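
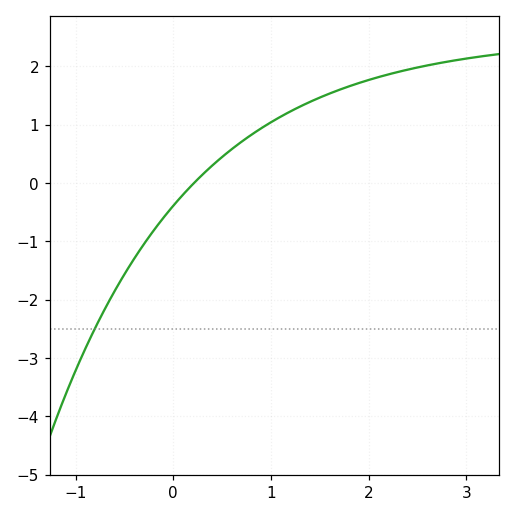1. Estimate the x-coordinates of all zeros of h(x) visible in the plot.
0.212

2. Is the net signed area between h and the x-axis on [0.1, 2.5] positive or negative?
positive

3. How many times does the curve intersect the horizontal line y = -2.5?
1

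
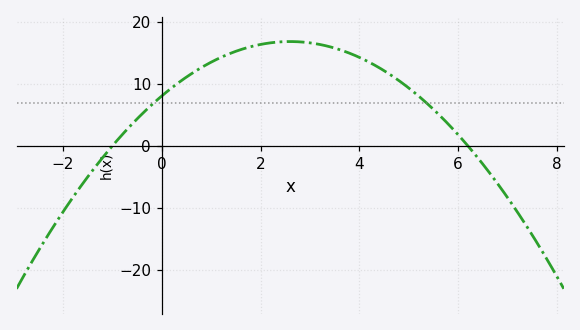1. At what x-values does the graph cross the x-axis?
-1, 6.2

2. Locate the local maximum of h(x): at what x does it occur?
2.6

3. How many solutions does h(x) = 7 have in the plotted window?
2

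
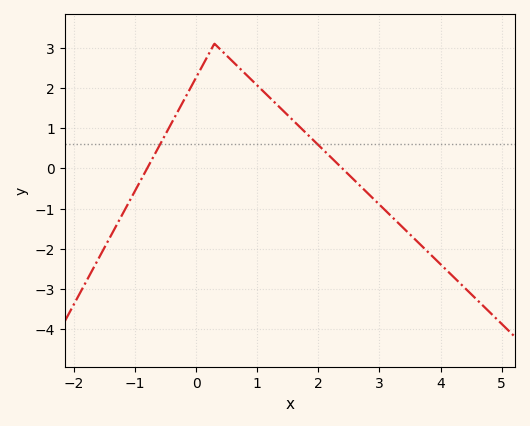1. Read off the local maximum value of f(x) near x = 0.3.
3.1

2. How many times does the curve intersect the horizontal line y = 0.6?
2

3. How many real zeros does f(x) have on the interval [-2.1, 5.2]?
2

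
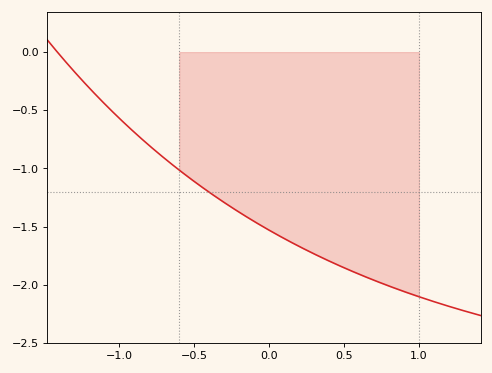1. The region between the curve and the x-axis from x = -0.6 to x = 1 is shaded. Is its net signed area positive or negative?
negative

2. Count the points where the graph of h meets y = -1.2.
1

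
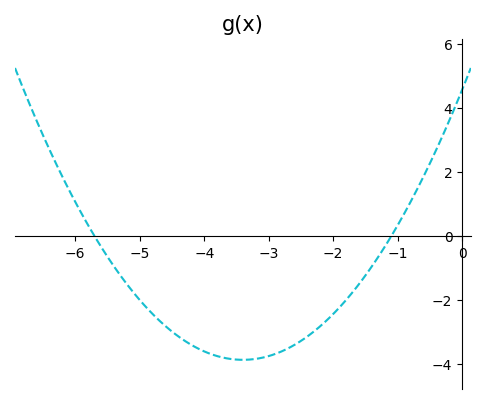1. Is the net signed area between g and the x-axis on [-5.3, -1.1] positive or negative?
negative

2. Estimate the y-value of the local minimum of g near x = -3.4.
-3.86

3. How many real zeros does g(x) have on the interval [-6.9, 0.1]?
2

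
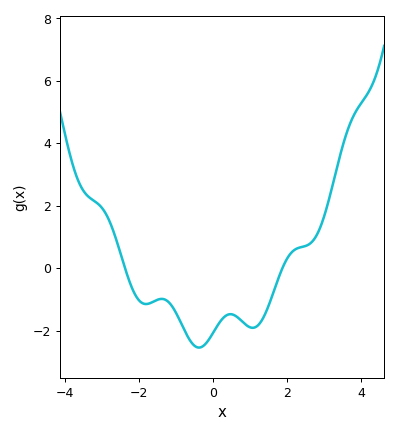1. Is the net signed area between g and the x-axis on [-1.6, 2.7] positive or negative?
negative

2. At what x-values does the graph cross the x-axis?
-2.4, 1.8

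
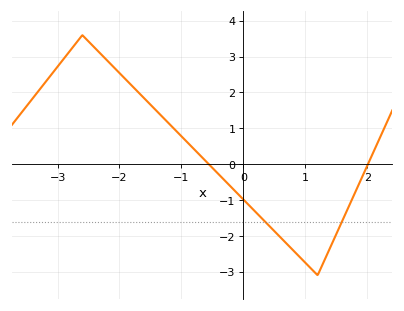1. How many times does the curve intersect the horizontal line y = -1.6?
2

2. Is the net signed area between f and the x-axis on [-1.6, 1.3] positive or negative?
negative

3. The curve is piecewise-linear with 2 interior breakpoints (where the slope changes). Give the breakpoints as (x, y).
(-2.6, 3.6); (1.2, -3.1)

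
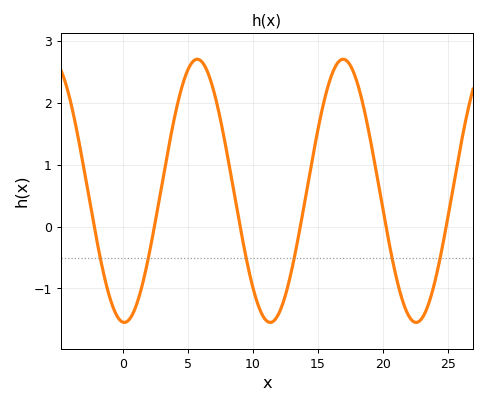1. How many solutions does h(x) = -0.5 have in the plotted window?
6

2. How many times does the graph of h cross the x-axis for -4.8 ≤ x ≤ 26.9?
6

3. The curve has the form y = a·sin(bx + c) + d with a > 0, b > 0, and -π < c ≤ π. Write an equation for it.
y = 2.13sin(0.56x - 1.6) + 0.58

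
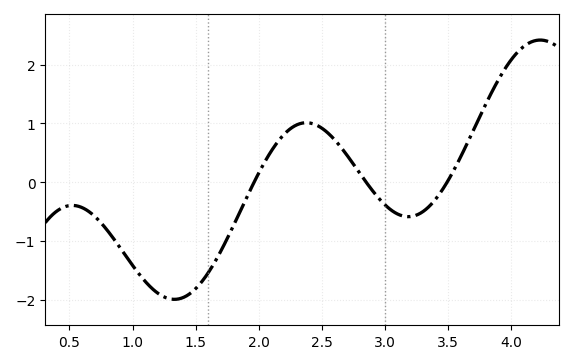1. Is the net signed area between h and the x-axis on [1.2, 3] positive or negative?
negative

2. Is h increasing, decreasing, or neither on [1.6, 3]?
neither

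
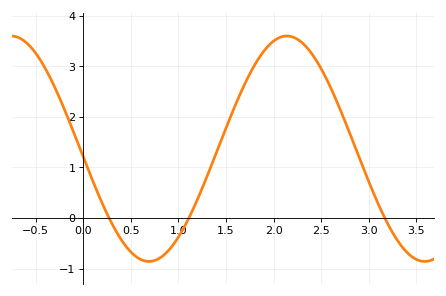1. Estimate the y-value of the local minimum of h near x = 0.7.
-0.9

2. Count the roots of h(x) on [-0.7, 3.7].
3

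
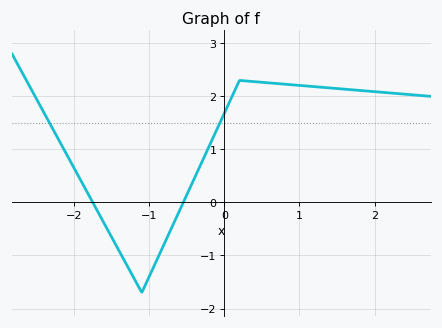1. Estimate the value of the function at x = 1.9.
2.1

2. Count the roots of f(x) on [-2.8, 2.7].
2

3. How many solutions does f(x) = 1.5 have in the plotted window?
2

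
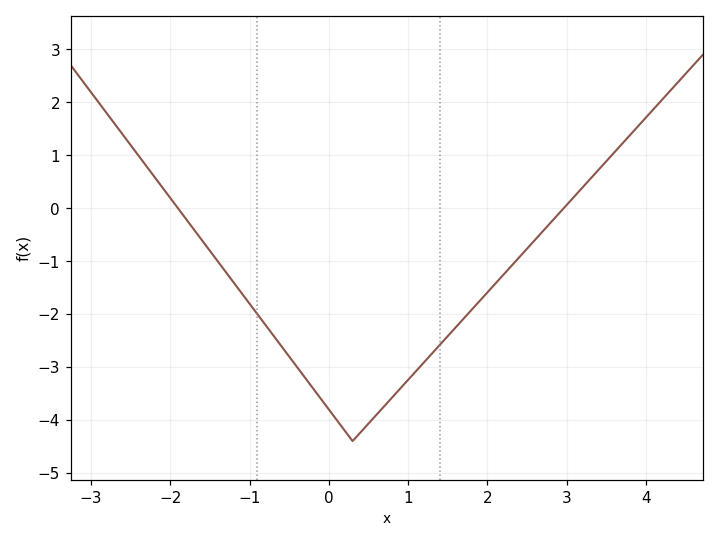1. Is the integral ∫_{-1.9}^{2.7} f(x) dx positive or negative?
negative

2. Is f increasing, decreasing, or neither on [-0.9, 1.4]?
neither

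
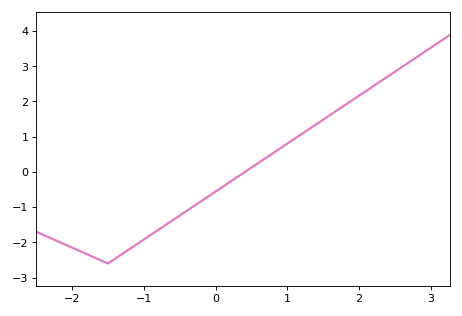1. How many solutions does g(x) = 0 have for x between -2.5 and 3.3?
1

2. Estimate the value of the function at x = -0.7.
-1.51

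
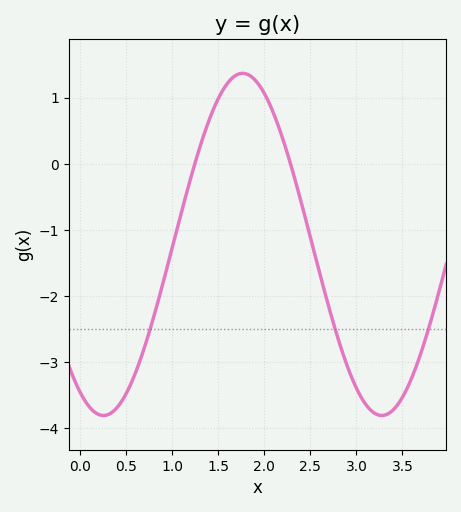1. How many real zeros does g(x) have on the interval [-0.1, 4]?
2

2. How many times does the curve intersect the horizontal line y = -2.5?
3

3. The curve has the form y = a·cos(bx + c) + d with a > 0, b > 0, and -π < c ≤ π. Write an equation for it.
y = 2.59cos(2.1x + 2.6) - 1.22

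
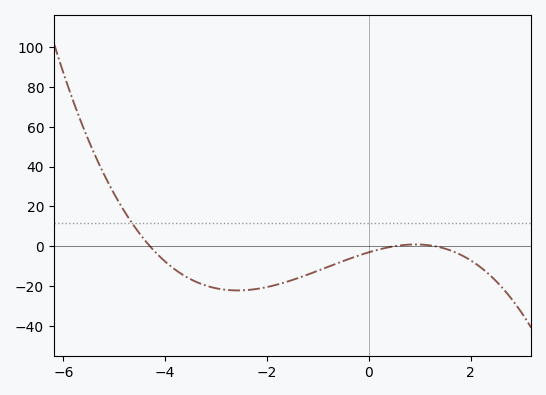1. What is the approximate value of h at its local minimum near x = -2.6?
-22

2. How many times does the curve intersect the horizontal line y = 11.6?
1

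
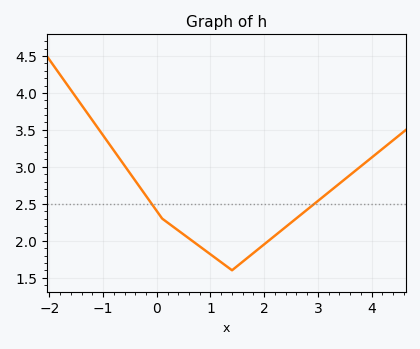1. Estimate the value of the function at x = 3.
2.54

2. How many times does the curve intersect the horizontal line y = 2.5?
2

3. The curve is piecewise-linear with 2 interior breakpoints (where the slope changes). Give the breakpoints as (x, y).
(0.1, 2.3); (1.4, 1.6)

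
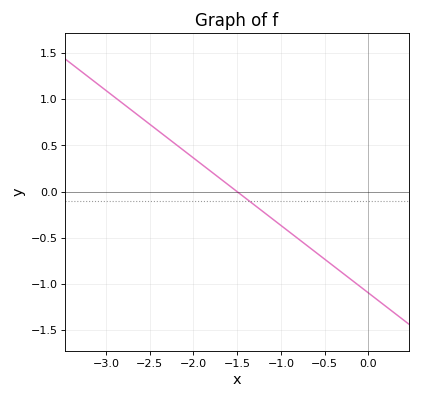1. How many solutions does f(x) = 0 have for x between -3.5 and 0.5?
1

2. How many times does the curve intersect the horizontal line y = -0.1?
1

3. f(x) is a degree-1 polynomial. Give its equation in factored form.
y = -0.73(x + 1.5)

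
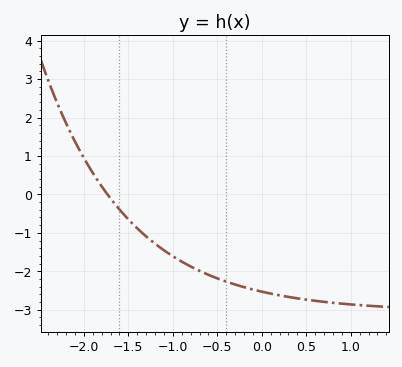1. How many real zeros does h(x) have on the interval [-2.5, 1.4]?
1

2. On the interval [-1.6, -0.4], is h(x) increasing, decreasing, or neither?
decreasing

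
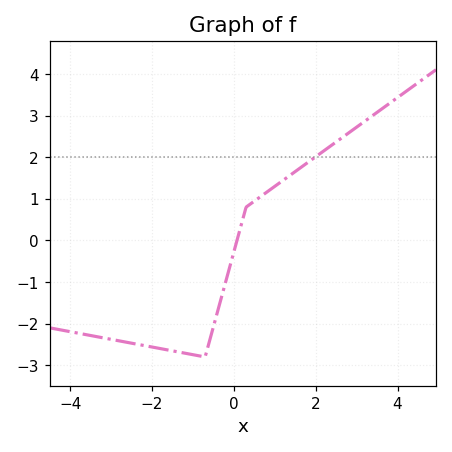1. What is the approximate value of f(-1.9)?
-2.58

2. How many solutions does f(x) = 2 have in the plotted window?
1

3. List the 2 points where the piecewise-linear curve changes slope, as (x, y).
(-0.7, -2.8); (0.3, 0.8)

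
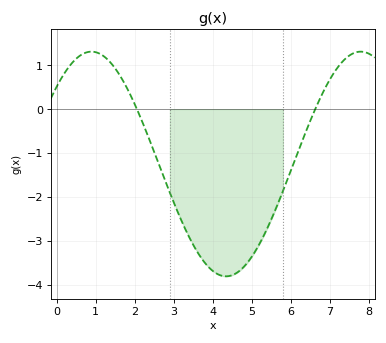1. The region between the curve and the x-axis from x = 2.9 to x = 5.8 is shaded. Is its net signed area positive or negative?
negative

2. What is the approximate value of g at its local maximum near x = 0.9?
1.3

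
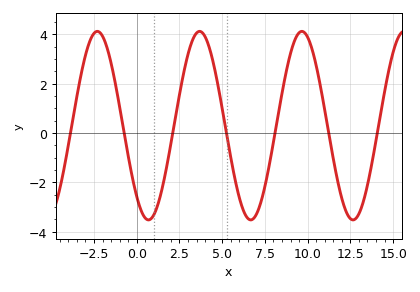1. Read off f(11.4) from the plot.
-0.6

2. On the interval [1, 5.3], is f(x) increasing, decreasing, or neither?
neither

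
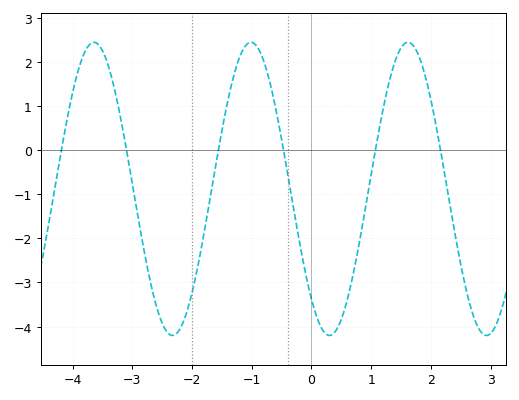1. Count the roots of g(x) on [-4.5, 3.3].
6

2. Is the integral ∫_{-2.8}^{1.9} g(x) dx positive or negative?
negative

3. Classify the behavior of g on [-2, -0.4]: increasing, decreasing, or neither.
neither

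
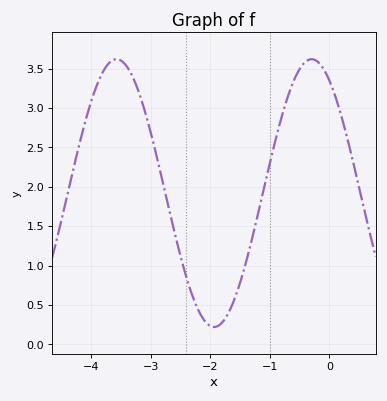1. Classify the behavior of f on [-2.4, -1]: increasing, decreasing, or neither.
neither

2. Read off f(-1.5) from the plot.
0.777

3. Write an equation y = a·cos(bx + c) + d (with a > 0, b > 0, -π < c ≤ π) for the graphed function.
y = 1.7cos(1.92x + 0.572) + 1.92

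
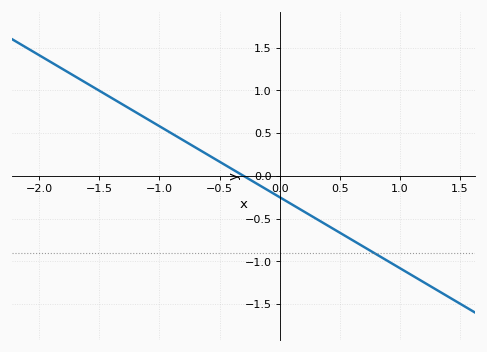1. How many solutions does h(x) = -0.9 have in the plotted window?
1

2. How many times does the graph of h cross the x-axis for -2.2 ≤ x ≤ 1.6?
1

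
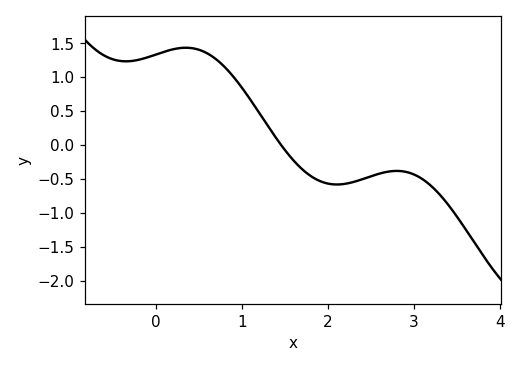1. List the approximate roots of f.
1.5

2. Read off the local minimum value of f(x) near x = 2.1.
-0.6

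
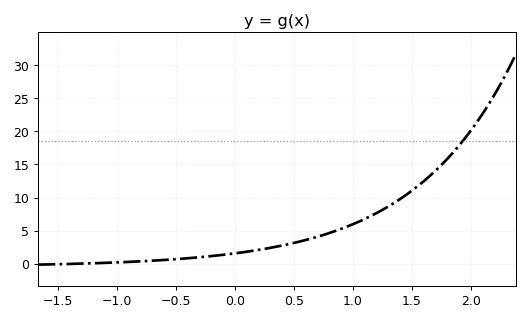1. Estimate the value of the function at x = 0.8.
4.63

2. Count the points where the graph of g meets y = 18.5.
1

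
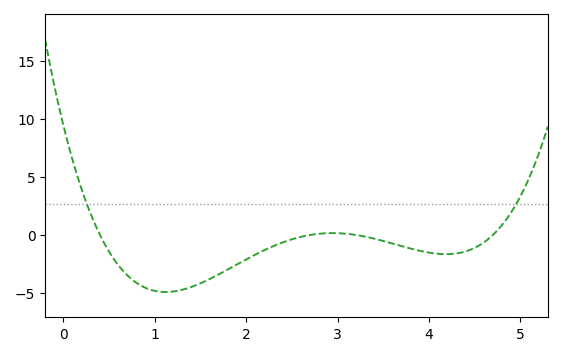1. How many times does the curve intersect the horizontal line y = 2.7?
2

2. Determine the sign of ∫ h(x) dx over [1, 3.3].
negative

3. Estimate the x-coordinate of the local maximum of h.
2.94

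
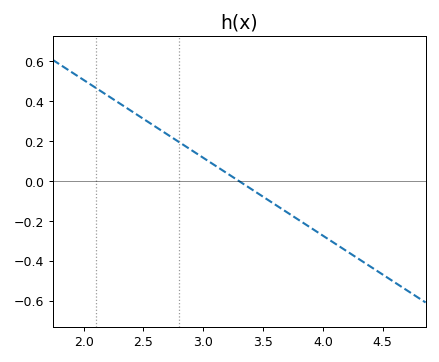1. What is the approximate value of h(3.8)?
-0.195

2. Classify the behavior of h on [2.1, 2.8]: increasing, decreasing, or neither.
decreasing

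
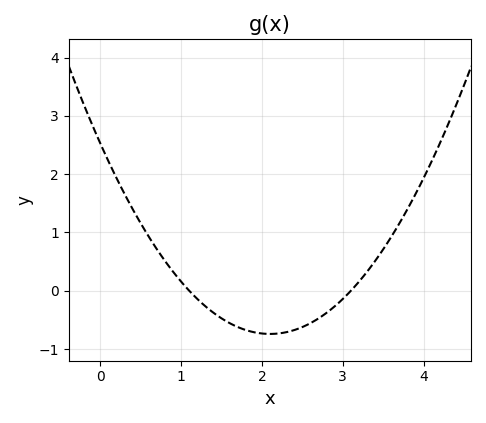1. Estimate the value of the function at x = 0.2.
1.9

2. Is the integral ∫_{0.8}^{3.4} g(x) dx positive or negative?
negative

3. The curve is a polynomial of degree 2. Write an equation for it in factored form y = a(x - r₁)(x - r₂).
y = 0.74(x - 1.1)(x - 3.1)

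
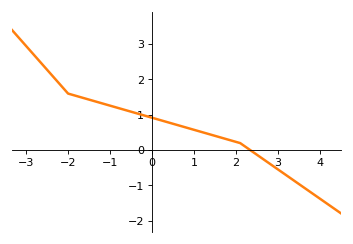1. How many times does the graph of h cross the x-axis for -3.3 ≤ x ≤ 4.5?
1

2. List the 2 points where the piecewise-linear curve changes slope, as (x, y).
(-2, 1.6); (2.1, 0.2)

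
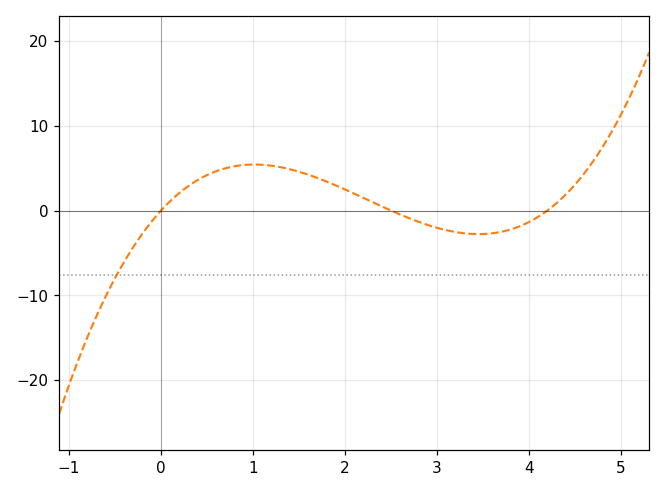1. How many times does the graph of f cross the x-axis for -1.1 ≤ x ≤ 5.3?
3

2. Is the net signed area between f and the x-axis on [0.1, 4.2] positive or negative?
positive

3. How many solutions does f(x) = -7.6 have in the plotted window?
1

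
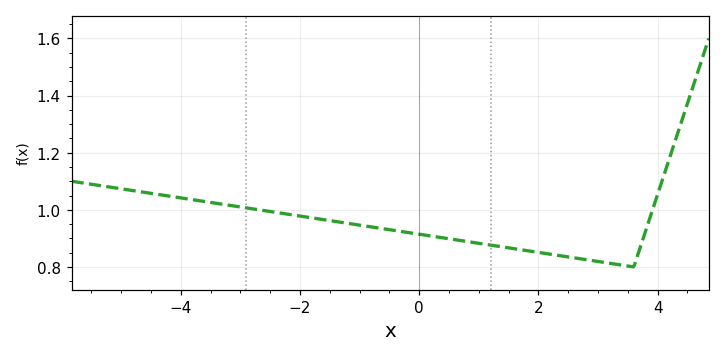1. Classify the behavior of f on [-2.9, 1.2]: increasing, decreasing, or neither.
decreasing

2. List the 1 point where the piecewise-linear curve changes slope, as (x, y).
(3.6, 0.8)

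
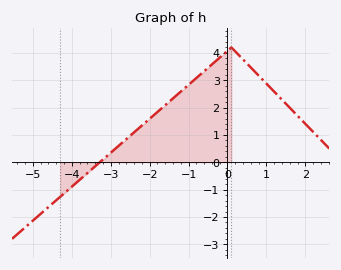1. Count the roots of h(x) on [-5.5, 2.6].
1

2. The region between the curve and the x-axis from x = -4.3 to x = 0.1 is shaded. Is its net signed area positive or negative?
positive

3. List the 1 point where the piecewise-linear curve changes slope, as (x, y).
(0.1, 4.2)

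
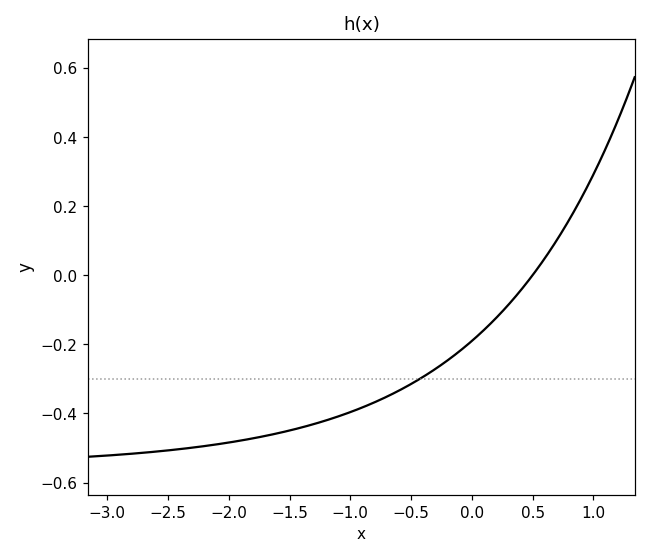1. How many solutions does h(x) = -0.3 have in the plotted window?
1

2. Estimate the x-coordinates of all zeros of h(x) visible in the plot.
0.499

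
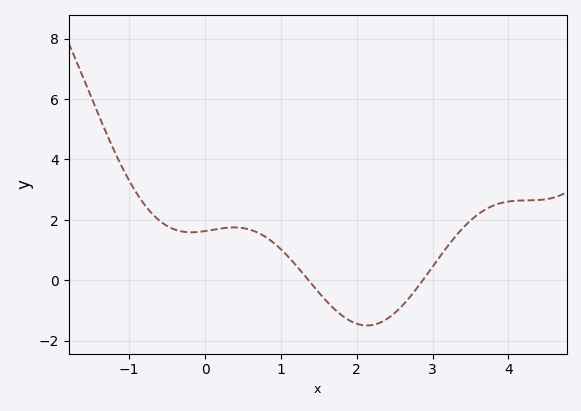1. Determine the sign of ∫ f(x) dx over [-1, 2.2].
positive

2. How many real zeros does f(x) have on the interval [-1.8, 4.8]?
2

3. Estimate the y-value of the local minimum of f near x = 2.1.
-1.49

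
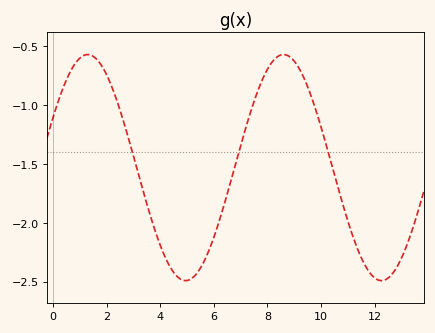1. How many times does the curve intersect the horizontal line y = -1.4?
3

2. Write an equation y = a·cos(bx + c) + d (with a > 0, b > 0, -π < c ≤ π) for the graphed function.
y = 0.96cos(0.86x - 1.11) - 1.53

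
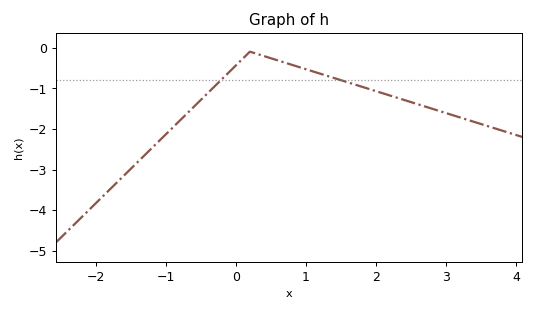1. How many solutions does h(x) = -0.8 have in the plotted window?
2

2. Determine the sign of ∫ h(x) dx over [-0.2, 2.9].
negative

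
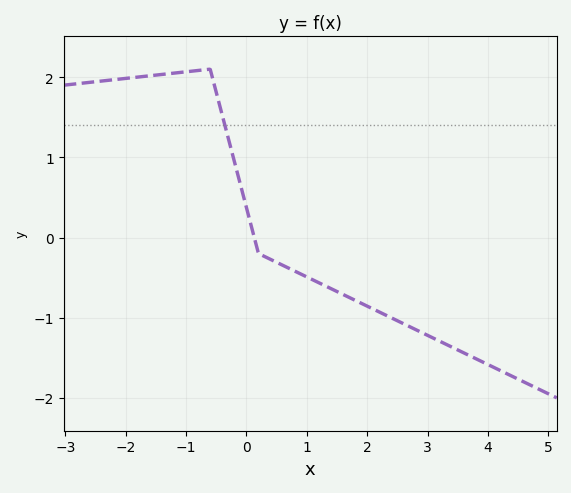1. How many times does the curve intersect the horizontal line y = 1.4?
1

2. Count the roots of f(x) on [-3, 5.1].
1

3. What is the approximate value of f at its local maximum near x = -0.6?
2.1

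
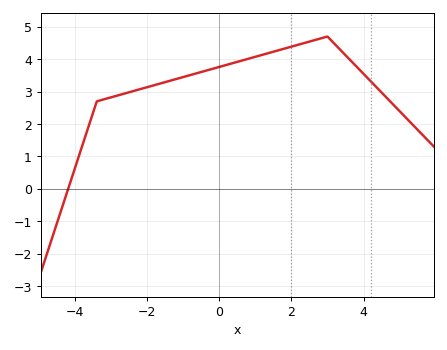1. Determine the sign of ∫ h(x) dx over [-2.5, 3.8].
positive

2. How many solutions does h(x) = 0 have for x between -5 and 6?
1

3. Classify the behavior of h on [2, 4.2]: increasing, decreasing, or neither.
neither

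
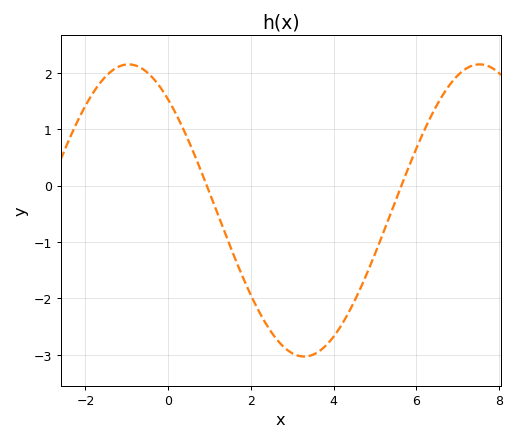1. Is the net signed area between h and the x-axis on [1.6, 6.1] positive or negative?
negative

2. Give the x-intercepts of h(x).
0.934, 5.64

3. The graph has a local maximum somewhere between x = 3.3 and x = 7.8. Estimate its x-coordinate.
7.53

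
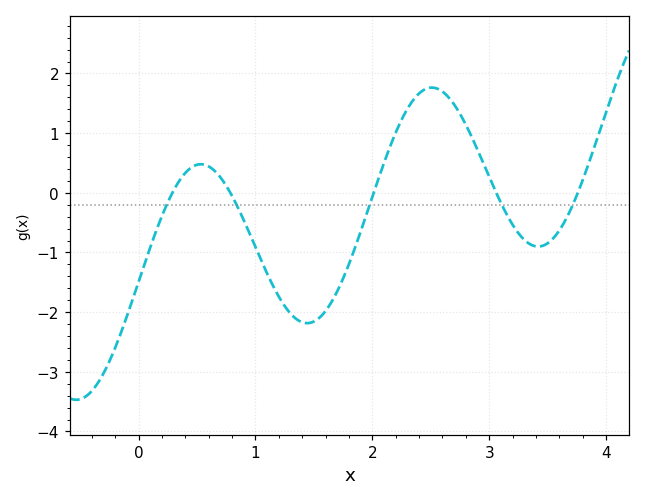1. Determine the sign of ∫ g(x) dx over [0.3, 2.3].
negative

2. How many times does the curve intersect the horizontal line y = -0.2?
5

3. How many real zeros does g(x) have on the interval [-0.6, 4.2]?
5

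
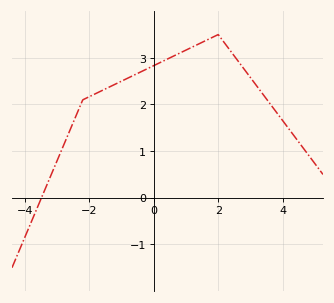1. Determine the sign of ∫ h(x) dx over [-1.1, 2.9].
positive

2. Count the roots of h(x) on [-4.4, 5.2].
1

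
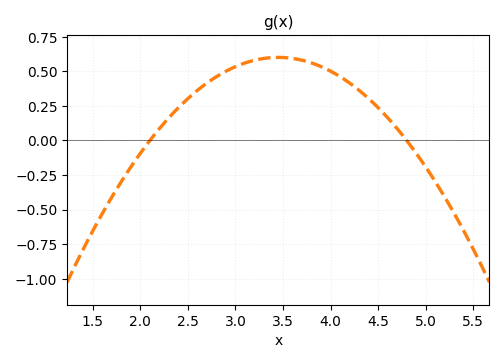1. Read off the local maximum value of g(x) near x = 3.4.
0.6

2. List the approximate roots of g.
2.1, 4.8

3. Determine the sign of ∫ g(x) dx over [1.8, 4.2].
positive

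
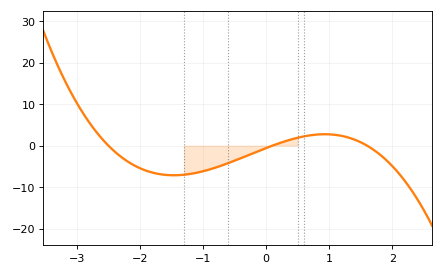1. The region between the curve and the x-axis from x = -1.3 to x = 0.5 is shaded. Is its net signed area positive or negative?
negative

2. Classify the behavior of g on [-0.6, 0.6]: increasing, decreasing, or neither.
increasing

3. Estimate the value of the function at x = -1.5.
-7.14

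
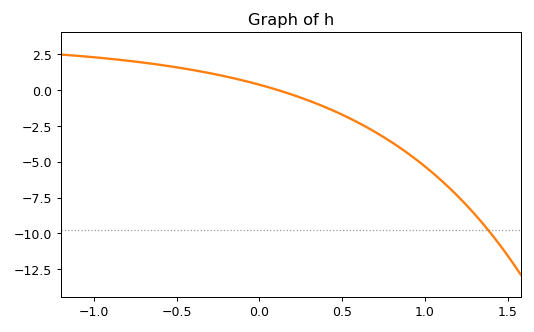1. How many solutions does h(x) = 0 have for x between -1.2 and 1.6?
1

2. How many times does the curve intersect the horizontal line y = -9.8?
1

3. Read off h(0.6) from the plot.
-2.28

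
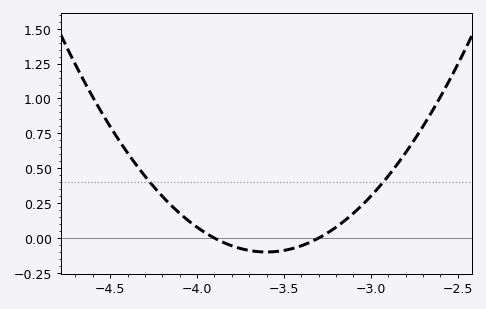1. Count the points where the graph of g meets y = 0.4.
2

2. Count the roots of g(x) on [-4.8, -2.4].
2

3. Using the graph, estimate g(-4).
0.078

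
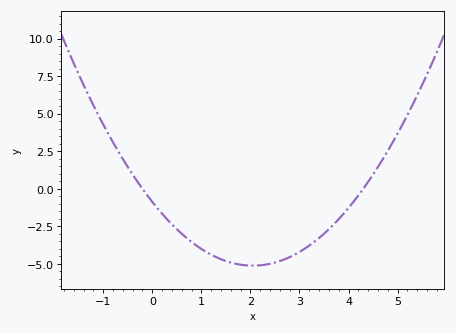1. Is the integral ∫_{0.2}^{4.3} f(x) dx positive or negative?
negative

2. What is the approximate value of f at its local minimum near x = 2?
-5.11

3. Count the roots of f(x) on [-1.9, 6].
2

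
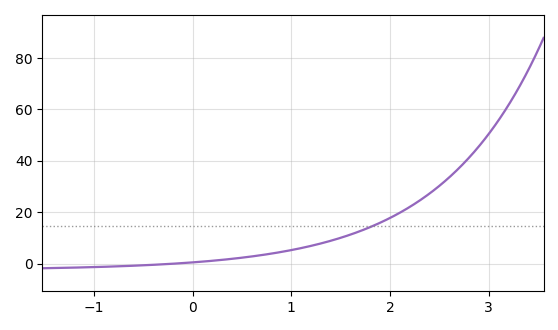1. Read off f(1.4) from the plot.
8.91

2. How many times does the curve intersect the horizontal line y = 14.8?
1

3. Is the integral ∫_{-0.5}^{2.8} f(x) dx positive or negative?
positive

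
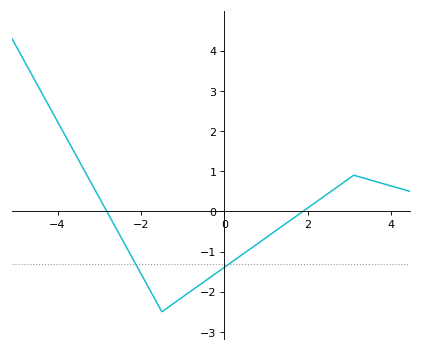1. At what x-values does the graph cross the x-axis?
-2.82, 1.88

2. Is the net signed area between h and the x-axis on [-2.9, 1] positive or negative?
negative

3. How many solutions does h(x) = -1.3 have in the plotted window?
2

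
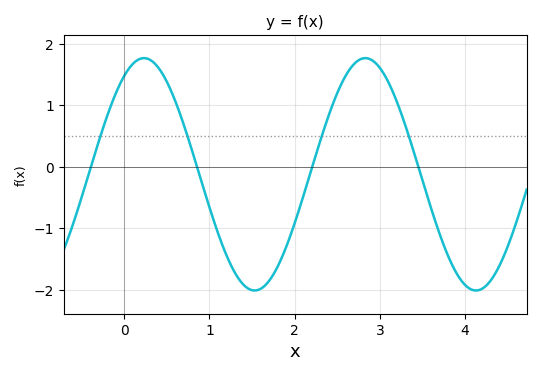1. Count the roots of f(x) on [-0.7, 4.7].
4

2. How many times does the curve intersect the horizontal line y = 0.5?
4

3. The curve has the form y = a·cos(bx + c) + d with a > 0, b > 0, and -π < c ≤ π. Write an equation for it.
y = 1.89cos(2.42x - 0.562) - 0.12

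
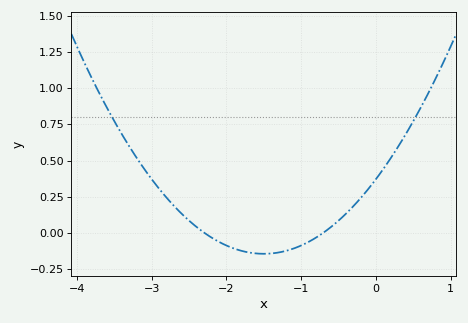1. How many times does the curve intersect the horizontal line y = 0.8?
2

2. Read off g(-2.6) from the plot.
0.14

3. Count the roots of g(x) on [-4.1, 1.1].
2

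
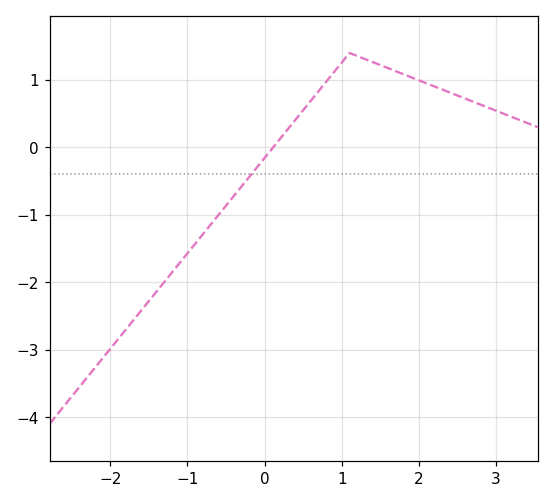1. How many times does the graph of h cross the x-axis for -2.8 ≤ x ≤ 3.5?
1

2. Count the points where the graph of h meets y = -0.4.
1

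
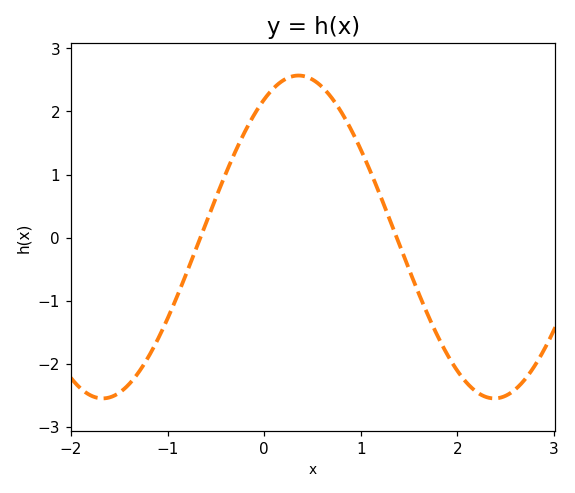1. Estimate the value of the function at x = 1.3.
0.3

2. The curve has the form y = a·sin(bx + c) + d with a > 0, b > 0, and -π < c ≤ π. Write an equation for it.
y = 2.56sin(1.6x + 1) + 0.01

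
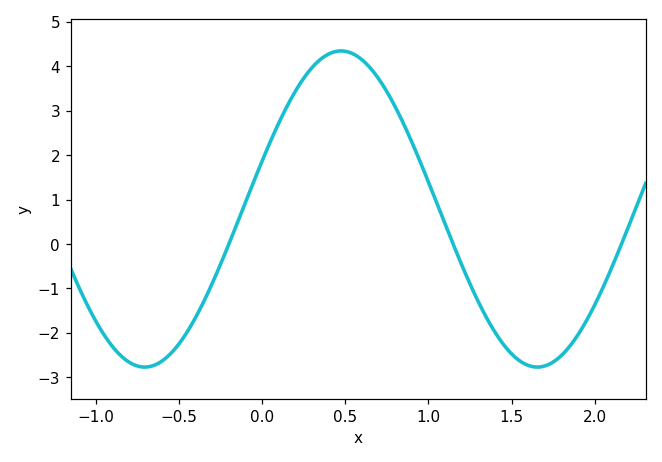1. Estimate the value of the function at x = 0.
1.88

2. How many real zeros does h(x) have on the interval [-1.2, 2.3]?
3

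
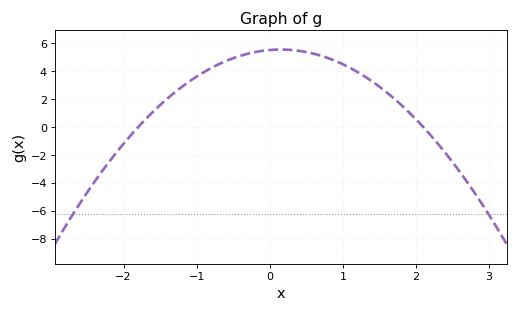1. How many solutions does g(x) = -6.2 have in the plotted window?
2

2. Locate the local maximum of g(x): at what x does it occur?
0.15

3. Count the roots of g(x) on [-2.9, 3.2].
2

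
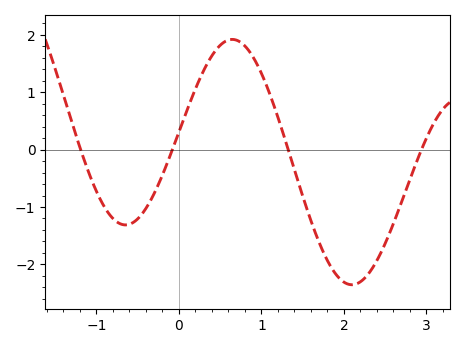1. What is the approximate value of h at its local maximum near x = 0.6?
1.92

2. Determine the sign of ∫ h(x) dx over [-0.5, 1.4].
positive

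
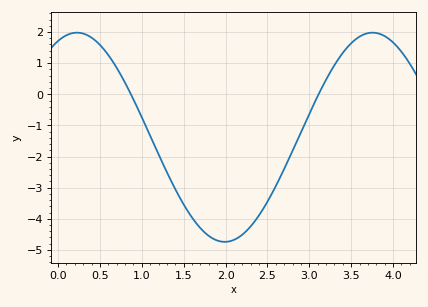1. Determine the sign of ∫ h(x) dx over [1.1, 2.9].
negative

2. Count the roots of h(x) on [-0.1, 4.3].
2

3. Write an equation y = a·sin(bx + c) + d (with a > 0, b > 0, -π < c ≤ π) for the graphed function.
y = 3.36sin(1.78x + 1.17) - 1.38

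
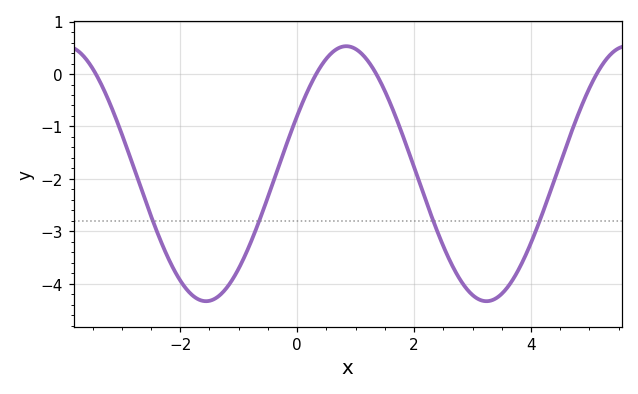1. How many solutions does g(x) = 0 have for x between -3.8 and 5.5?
4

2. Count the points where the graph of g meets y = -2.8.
4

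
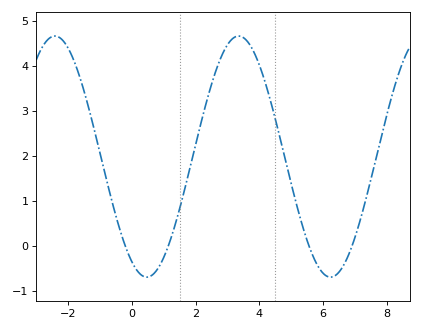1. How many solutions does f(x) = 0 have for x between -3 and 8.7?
4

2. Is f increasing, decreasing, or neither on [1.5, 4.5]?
neither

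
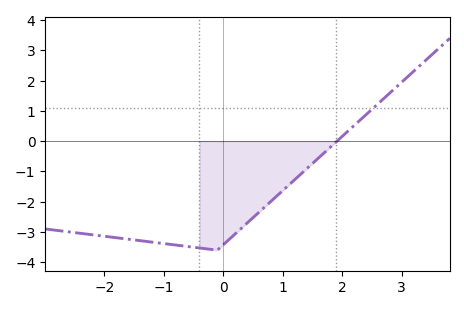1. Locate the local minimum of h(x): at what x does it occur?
-0.102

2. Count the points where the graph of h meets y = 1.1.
1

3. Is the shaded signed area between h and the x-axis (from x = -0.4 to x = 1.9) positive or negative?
negative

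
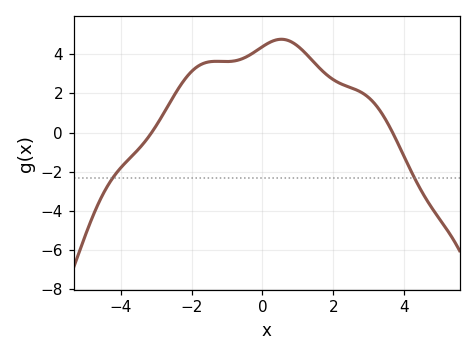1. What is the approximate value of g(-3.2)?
-0.2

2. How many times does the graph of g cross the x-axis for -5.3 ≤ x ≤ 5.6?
2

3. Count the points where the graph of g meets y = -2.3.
2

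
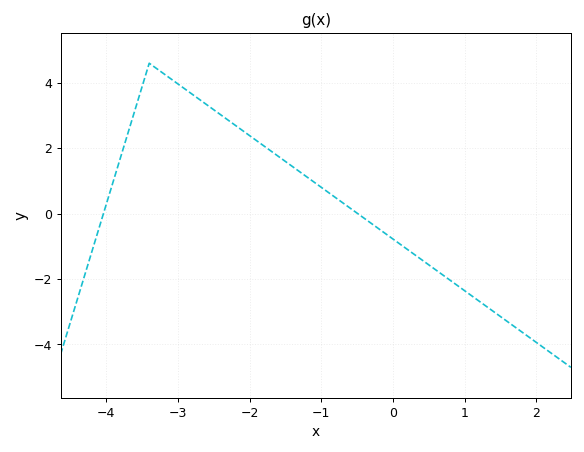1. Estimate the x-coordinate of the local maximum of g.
-3.4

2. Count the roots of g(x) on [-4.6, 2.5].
2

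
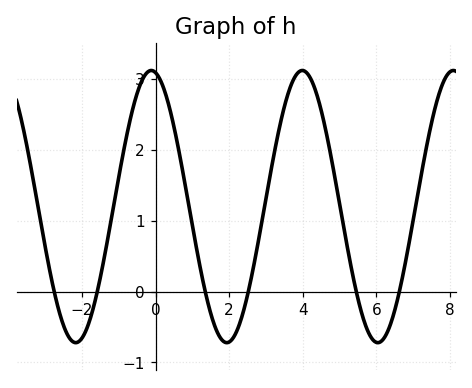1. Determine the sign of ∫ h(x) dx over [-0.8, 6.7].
positive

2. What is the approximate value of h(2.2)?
-0.564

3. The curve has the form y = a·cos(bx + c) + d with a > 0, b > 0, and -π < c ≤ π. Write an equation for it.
y = 1.92cos(1.53x + 0.182) + 1.2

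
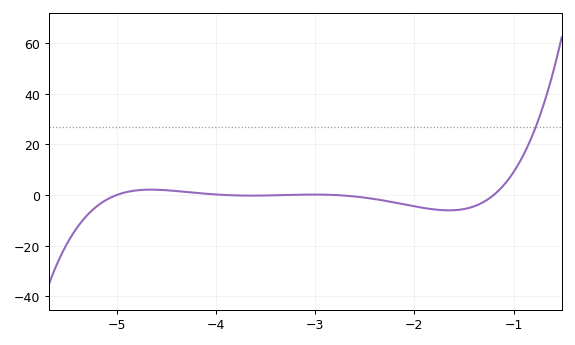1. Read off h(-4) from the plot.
0.221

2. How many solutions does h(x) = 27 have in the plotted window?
1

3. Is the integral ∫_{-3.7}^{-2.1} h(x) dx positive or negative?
negative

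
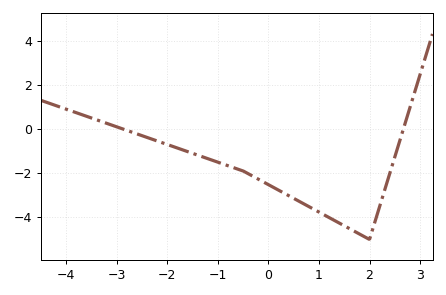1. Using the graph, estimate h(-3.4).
0.416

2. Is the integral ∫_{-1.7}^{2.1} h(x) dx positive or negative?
negative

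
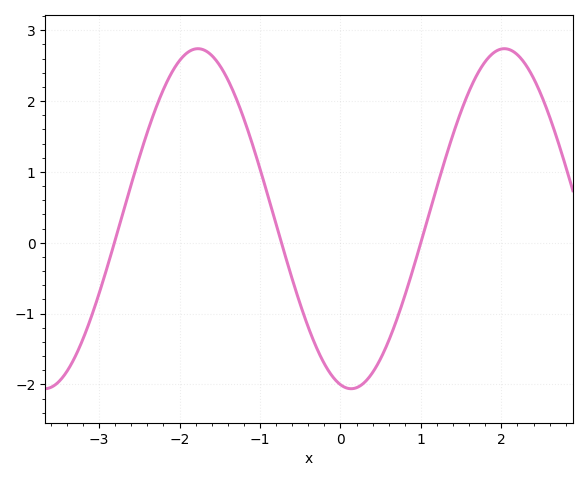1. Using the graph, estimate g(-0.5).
-0.9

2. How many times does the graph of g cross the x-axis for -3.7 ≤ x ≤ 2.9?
3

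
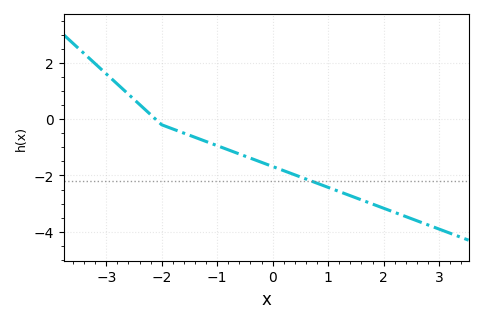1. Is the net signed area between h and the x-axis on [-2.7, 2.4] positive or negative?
negative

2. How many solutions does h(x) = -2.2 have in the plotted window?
1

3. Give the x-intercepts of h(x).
-2.1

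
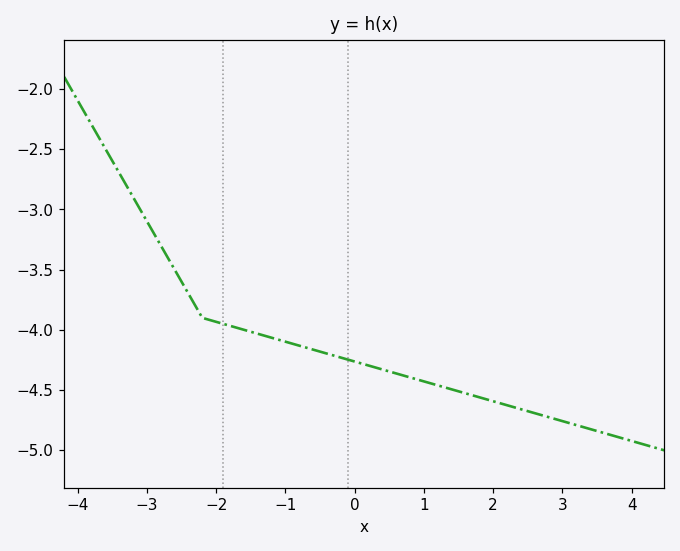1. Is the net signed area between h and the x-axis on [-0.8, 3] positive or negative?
negative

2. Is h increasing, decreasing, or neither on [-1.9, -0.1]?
decreasing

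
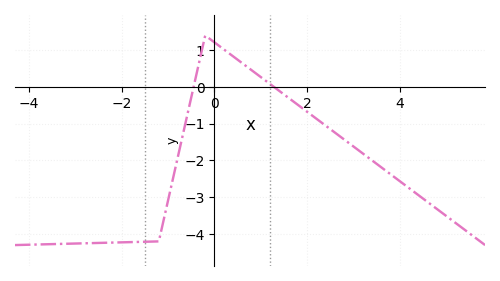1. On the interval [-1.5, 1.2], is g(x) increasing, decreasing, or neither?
neither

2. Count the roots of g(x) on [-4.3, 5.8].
2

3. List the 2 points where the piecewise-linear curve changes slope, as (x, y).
(-1.2, -4.2); (-0.2, 1.4)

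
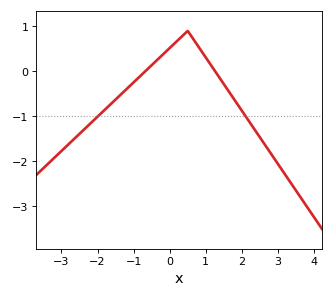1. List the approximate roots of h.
-0.6, 1.2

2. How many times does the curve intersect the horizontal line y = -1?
2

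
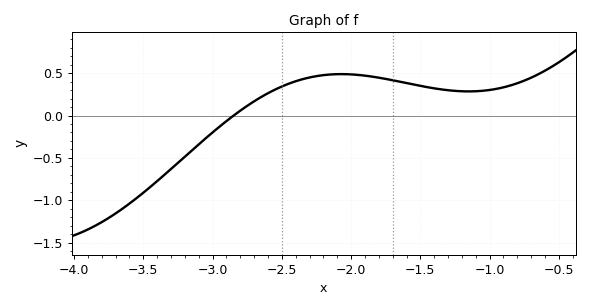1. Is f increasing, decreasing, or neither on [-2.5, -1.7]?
neither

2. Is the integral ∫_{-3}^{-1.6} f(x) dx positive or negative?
positive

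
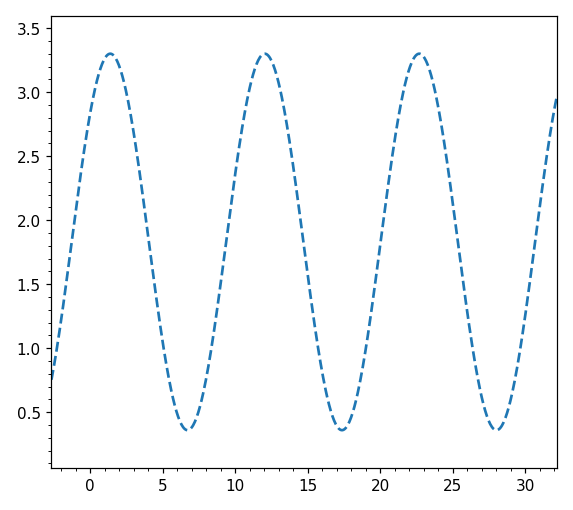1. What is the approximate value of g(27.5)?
0.45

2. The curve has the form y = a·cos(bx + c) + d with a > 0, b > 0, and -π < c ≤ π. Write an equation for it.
y = 1.47cos(0.59x - 0.82) + 1.83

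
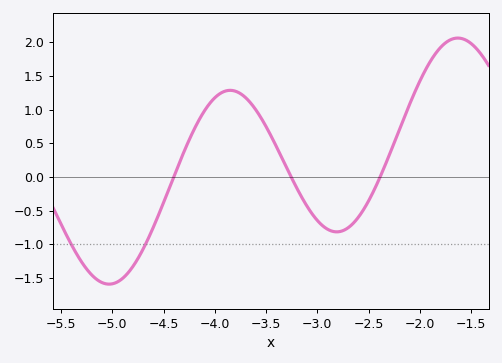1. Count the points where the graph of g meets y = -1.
2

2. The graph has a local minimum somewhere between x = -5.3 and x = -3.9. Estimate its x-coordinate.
-5.03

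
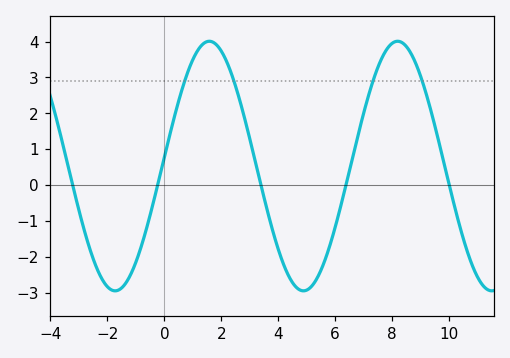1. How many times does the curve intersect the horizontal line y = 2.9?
4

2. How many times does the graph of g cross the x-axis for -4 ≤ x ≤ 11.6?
5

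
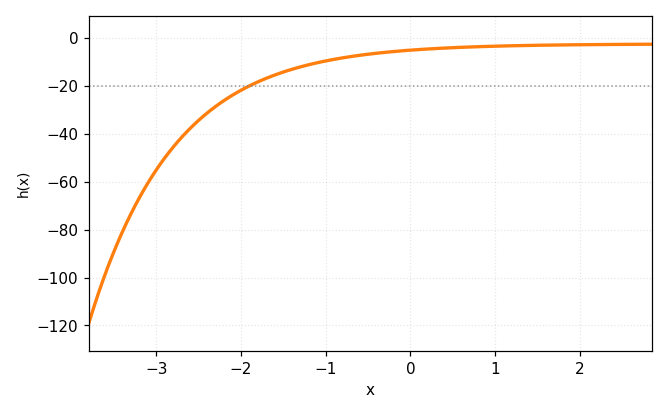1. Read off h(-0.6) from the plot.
-7.29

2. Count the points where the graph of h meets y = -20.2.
1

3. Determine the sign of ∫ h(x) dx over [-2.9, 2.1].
negative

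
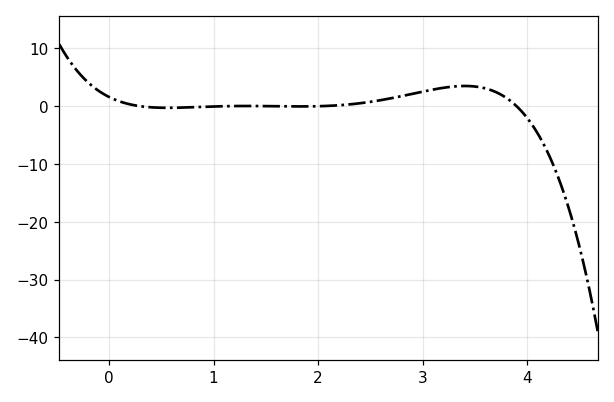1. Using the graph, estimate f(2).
0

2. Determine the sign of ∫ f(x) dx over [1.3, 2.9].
positive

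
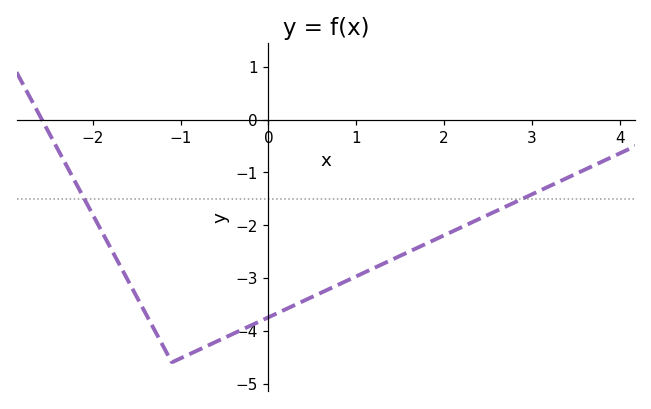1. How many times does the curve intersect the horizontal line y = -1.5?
2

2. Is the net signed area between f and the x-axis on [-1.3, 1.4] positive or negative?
negative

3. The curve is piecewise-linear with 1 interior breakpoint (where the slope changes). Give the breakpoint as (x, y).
(-1.1, -4.6)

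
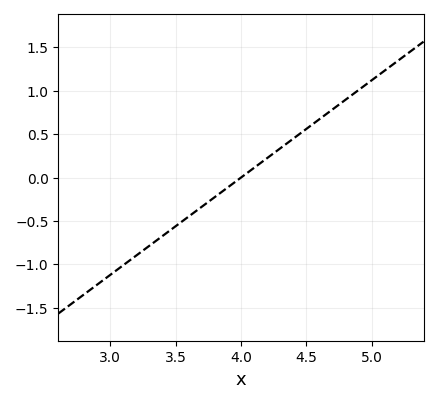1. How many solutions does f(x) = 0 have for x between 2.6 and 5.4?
1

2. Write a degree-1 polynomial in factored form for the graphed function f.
y = 1.12(x - 4)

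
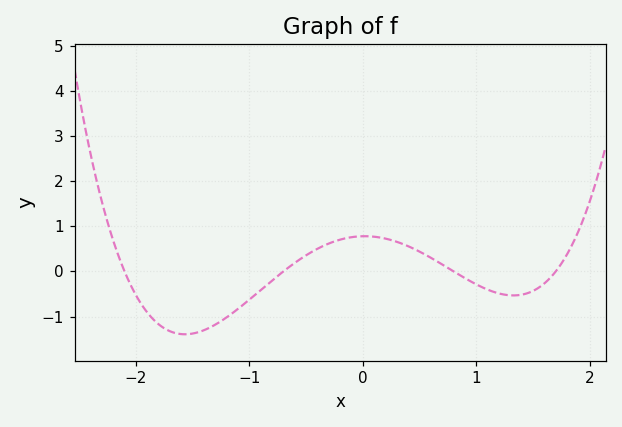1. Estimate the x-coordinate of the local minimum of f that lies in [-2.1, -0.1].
-1.6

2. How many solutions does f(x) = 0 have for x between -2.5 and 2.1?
4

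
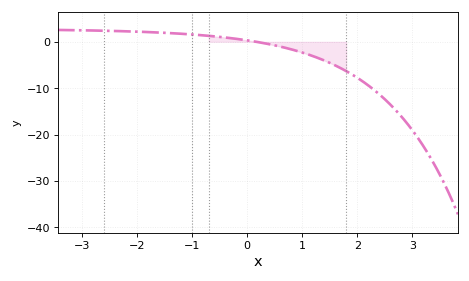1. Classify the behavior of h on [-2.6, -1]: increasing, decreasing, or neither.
decreasing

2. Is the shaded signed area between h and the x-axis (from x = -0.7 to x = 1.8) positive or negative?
negative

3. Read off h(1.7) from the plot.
-5.69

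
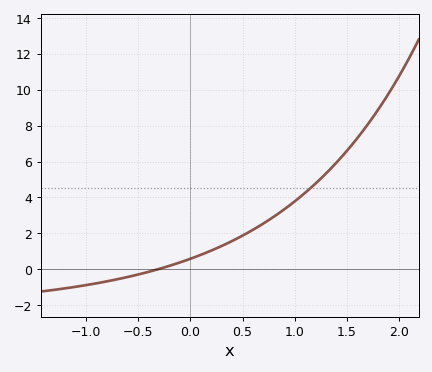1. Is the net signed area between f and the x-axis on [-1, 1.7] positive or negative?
positive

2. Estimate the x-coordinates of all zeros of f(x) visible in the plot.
-0.309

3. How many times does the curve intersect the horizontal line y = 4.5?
1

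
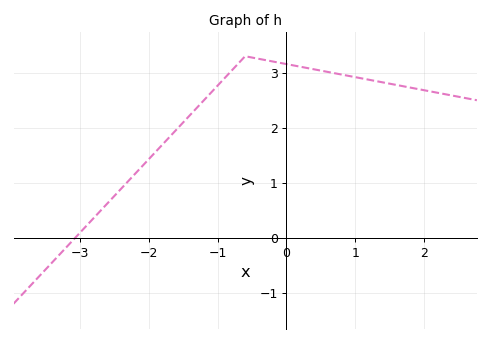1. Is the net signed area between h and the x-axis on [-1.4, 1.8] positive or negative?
positive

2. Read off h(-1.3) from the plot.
2.36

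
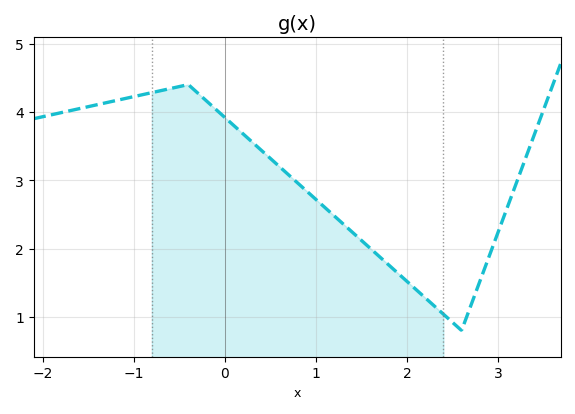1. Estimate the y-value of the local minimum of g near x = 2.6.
0.802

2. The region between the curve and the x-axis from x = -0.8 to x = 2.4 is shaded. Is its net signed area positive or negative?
positive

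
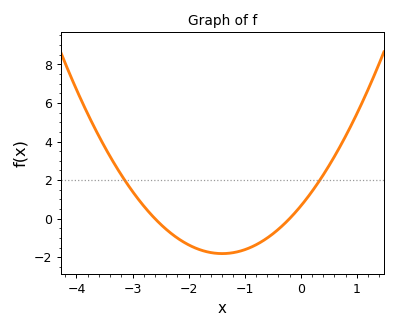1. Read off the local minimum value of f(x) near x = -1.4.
-1.81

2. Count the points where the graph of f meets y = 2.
2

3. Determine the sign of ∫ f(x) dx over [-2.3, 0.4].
negative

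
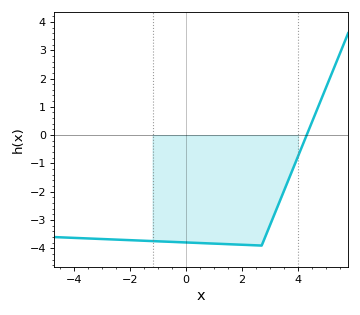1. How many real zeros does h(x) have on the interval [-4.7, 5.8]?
1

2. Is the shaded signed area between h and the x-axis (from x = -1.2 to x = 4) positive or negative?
negative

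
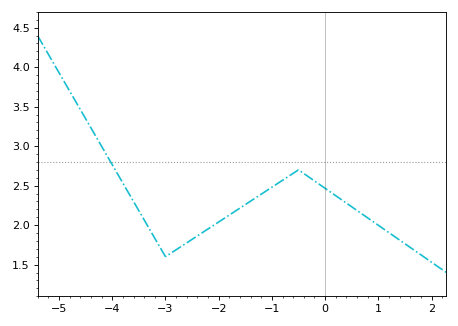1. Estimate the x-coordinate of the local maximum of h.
-0.499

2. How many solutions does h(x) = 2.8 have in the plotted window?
1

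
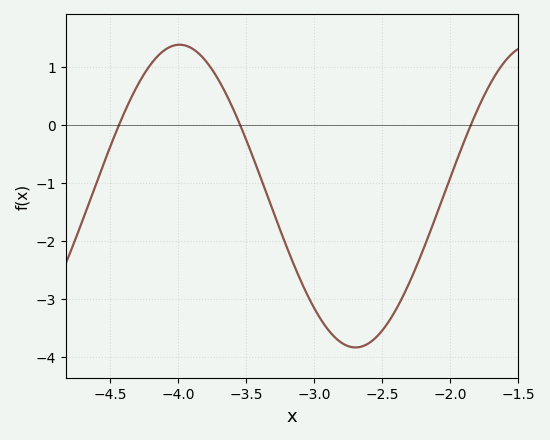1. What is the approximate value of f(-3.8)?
1.1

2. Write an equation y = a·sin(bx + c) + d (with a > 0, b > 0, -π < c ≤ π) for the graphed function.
y = 2.61sin(2.4x - 1.3) - 1.23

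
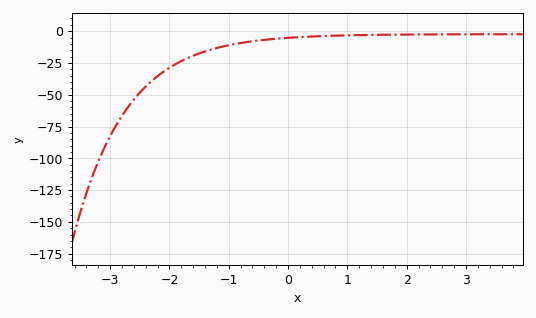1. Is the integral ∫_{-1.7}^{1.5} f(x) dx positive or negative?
negative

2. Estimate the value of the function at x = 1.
-4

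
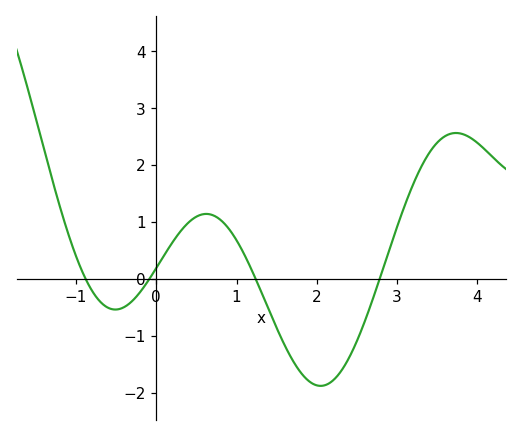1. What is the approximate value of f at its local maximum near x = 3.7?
2.6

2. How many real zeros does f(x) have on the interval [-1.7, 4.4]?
4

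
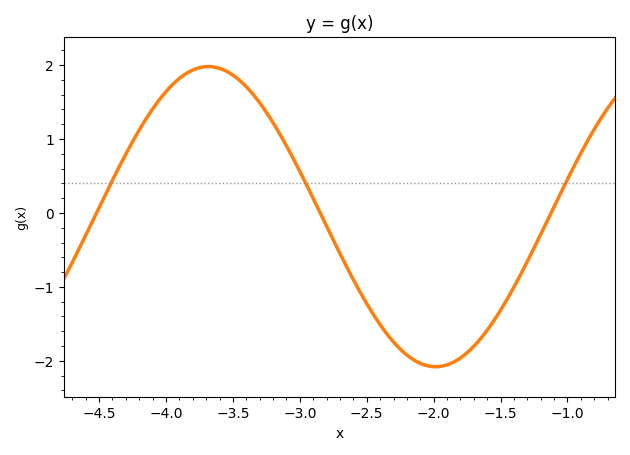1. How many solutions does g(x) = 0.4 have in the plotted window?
3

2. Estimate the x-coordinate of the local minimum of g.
-1.99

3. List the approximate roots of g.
-4.52, -2.85, -1.12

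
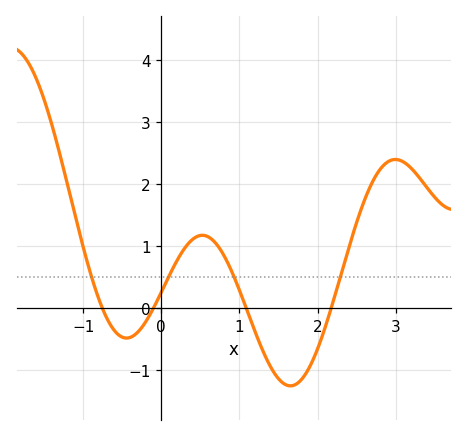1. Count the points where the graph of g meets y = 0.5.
4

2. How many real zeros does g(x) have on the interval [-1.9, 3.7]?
4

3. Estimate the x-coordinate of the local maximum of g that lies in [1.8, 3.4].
3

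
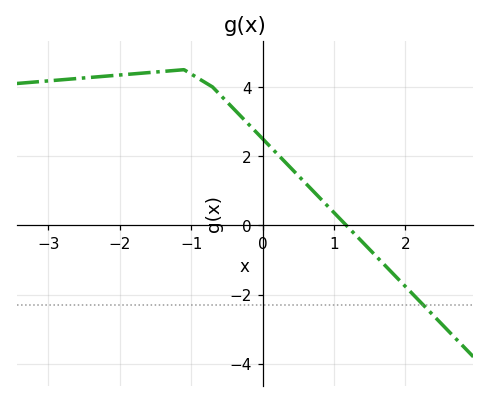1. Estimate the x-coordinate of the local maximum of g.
-1.1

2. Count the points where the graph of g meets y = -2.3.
1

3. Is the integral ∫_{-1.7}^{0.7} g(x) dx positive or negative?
positive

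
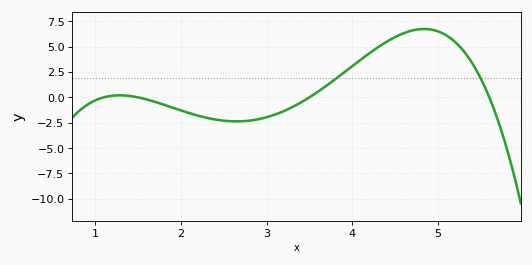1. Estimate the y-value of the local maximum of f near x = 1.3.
0.201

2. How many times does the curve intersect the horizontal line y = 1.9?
2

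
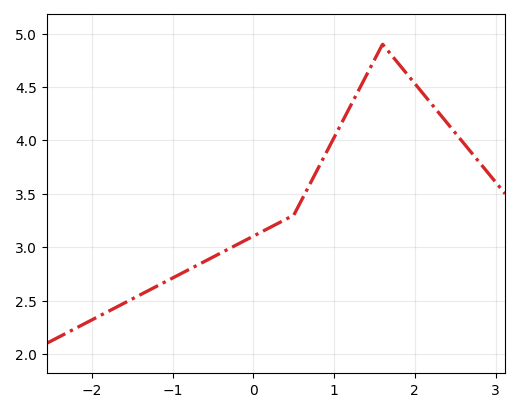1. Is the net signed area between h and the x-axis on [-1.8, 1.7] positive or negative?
positive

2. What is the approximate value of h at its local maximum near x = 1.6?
4.9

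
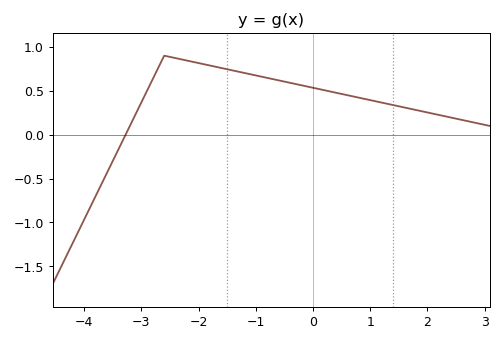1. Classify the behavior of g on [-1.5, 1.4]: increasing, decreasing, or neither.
decreasing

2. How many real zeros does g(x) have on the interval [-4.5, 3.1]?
1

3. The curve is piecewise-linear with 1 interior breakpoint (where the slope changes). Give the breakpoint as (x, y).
(-2.6, 0.9)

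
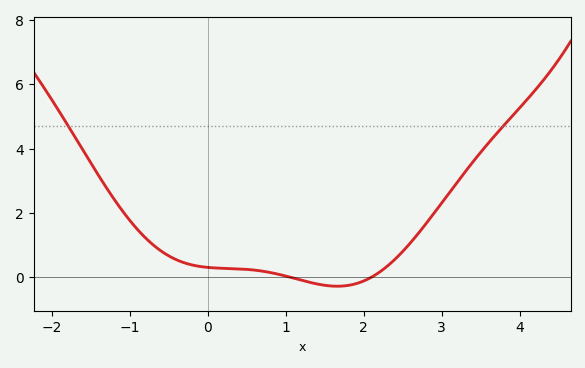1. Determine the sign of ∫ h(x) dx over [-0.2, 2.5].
positive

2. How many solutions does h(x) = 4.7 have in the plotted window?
2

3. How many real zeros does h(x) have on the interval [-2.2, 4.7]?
2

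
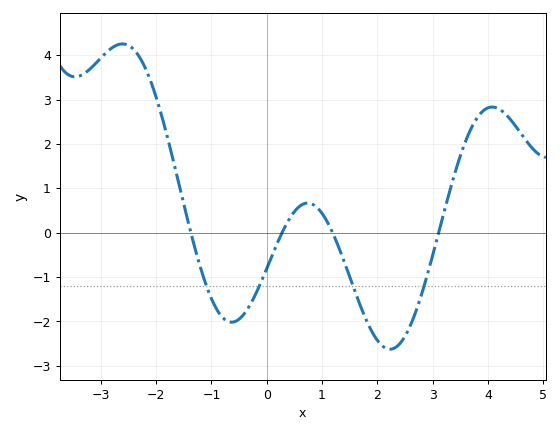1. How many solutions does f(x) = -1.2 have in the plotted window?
4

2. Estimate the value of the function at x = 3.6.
2.1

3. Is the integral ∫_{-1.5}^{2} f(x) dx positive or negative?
negative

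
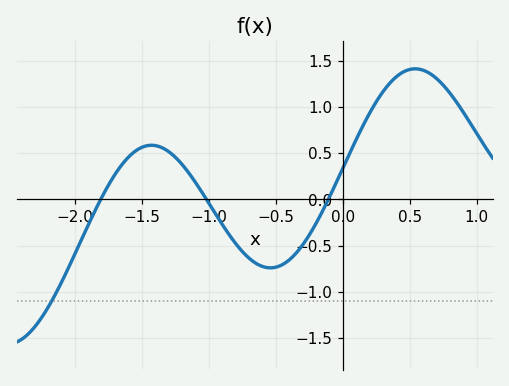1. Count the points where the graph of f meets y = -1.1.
1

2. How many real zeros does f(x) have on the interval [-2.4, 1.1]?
3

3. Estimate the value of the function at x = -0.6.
-0.75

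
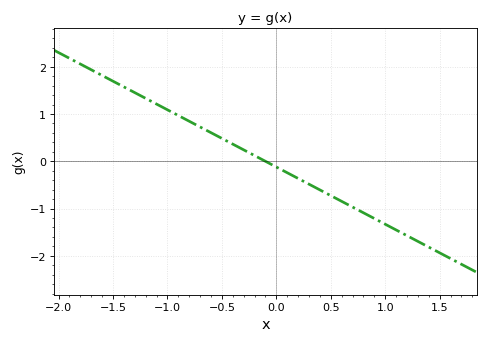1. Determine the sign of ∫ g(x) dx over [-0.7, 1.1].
negative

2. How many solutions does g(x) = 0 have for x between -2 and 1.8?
1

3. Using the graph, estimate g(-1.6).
1.8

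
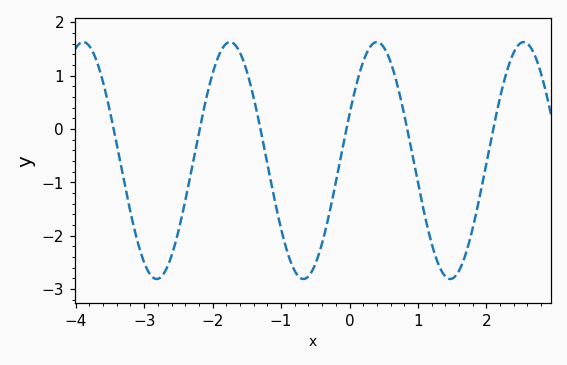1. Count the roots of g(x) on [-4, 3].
6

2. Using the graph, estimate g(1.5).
-2.8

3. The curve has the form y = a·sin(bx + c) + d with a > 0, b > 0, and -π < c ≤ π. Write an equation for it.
y = 2.22sin(2.93x + 0.402) - 0.59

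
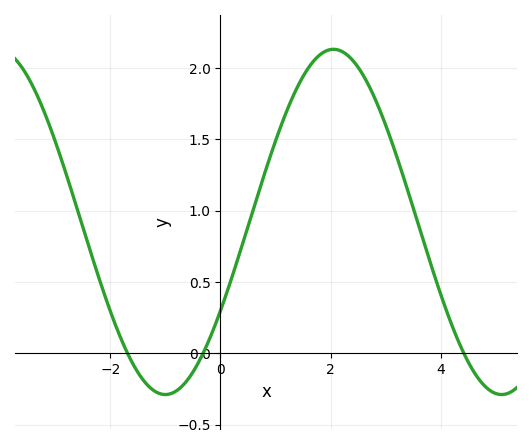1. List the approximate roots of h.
-1.69, -0.314, 4.41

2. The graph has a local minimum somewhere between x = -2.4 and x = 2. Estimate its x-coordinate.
-0.999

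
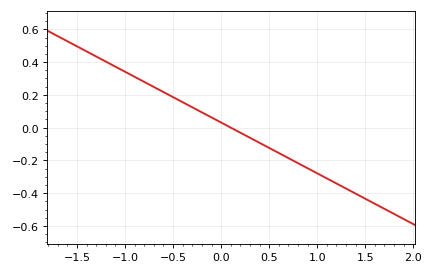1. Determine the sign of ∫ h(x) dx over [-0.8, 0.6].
positive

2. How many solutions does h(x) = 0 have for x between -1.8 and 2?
1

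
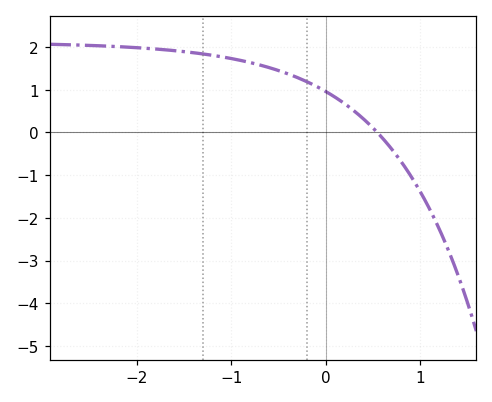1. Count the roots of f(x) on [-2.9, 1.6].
1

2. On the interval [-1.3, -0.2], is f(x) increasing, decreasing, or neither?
decreasing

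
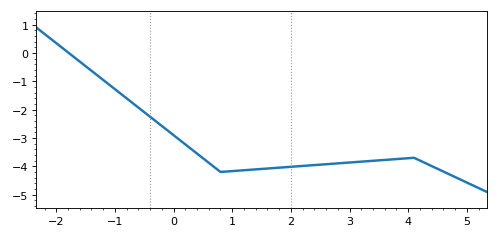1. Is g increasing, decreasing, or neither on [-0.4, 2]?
neither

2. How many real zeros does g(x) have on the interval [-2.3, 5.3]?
1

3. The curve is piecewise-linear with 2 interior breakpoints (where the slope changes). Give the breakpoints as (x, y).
(0.8, -4.2); (4.1, -3.7)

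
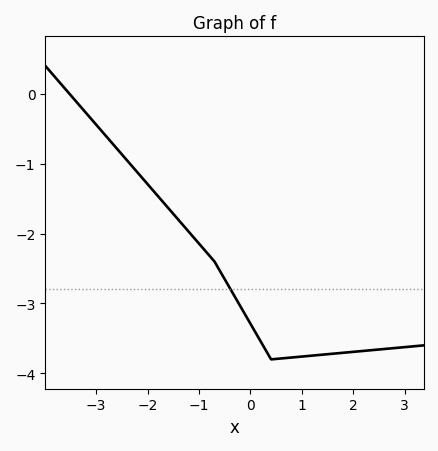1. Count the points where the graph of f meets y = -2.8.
1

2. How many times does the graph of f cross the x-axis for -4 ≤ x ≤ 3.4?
1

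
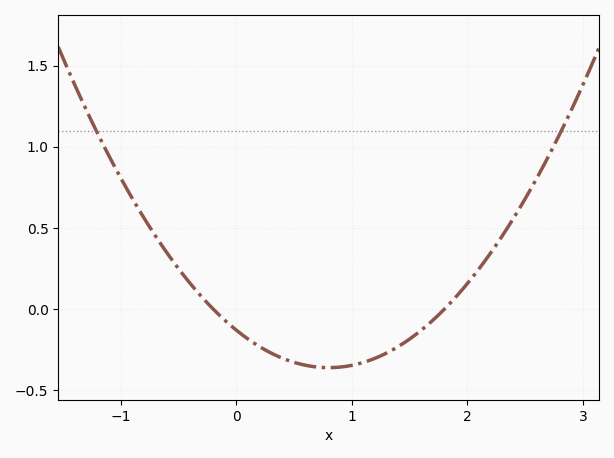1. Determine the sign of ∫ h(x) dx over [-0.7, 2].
negative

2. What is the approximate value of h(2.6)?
0.806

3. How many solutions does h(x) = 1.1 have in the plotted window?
2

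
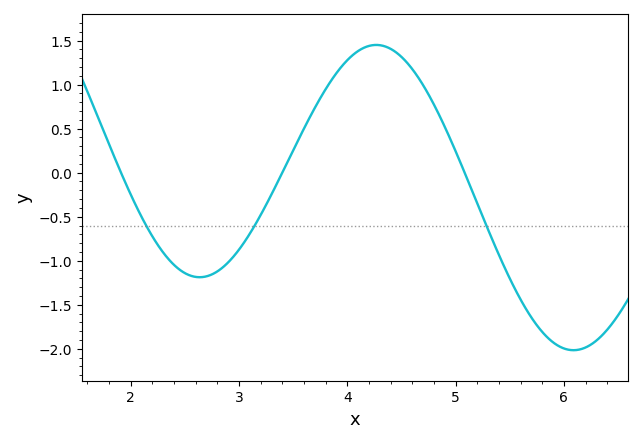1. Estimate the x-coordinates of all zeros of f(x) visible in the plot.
1.91, 3.4, 5.08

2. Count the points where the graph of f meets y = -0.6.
3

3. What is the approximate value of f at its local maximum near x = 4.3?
1.45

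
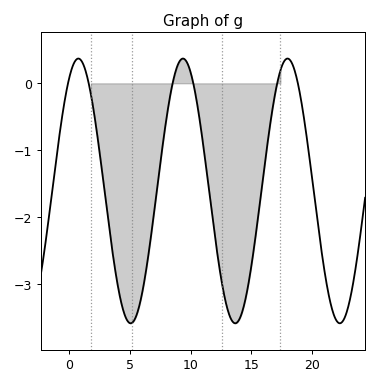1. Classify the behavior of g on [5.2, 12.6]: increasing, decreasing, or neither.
neither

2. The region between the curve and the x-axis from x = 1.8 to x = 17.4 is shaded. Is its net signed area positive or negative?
negative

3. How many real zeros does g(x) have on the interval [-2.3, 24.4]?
6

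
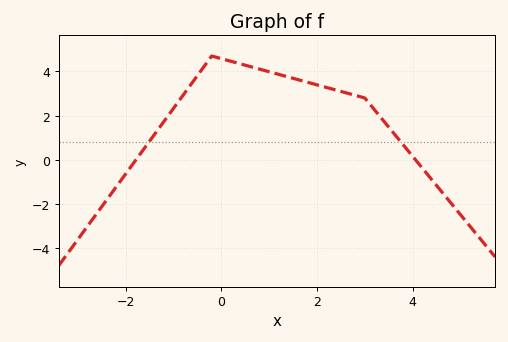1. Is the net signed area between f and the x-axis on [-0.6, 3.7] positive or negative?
positive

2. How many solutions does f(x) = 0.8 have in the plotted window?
2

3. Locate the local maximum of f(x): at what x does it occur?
-0.197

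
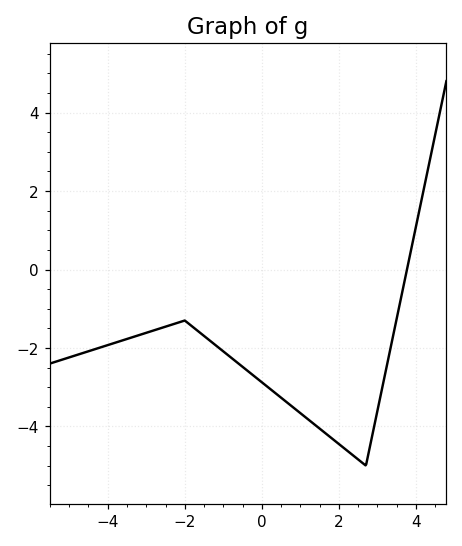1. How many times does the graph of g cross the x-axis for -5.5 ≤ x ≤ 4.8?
1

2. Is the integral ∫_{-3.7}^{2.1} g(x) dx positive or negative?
negative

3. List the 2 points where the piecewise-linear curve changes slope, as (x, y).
(-2, -1.3); (2.7, -5)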